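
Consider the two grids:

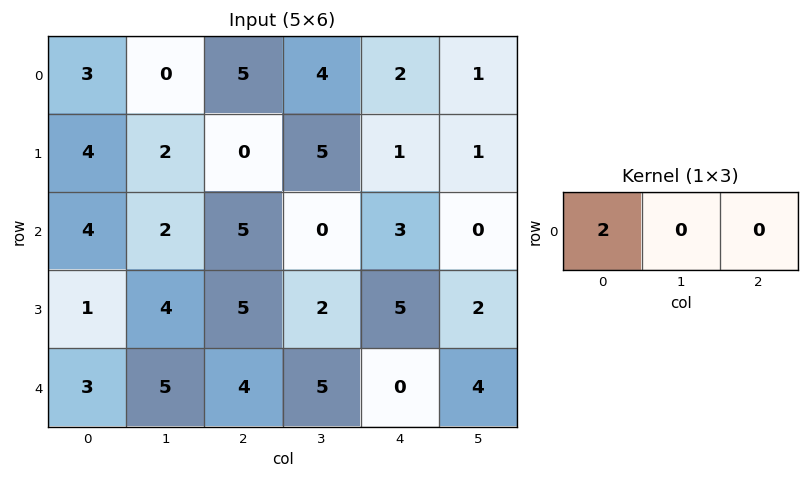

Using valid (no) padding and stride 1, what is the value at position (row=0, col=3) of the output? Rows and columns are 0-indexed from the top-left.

8

The receptive field on the input at this output position is [4 2 1]. Elementwise product with the kernel and sum: 4·2.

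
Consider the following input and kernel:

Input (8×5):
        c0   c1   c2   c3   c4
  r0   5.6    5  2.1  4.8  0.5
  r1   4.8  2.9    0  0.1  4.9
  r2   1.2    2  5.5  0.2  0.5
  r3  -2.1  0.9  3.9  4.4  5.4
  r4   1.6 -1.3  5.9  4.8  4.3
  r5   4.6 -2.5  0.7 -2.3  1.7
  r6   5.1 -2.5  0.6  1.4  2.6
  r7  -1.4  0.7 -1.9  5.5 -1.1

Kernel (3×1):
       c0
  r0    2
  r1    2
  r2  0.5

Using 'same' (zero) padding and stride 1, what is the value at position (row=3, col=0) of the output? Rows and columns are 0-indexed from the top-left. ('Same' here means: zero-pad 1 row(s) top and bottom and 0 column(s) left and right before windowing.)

-1

The receptive field on the zero-padded input at this output position is [1.2 / -2.1 / 1.6]. Elementwise product with the kernel and sum: 1.2·2 + -2.1·2 + 1.6·0.5.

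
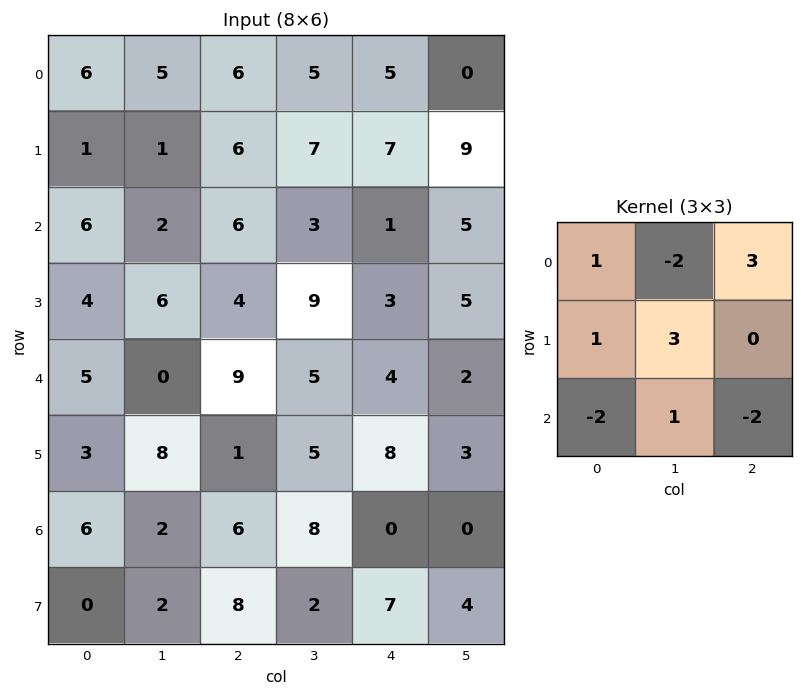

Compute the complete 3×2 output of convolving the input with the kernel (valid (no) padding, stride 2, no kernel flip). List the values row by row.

Output[0,0]: The receptive field on the input at this output position is [6 5 6 / 1 1 6 / 6 2 6]. Elementwise product with the kernel and sum: 6·1 + 5·-2 + 6·3 + 1·1 + 1·3 + 6·-2 + 2·1 + 6·-2.
Output[0,1]: The receptive field on the input at this output position is [6 5 5 / 6 7 7 / 6 3 1]. Elementwise product with the kernel and sum: 6·1 + 5·-2 + 5·3 + 6·1 + 7·3 + 6·-2 + 3·1 + 1·-2.

-4 27
14 13
37 23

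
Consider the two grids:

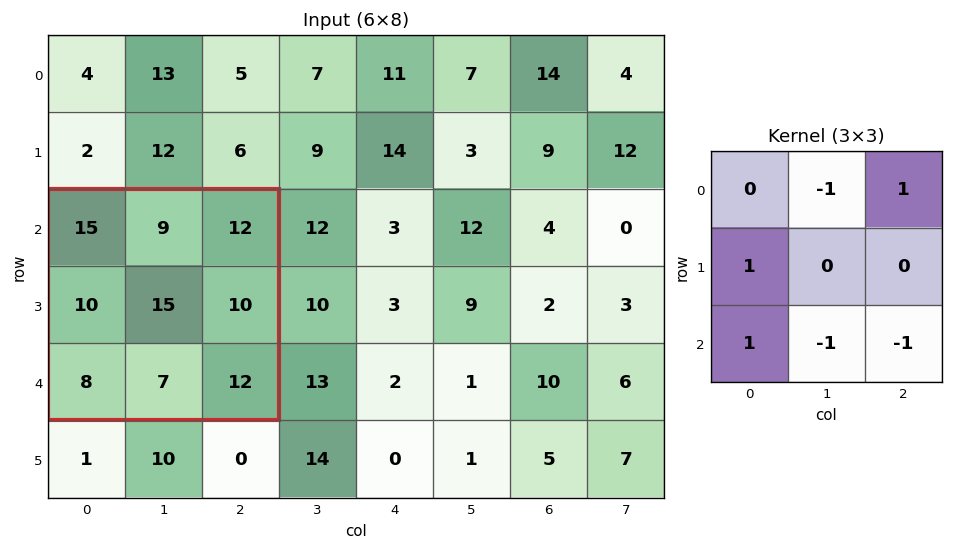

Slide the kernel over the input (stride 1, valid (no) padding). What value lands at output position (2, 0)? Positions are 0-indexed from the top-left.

2

The receptive field on the input at this output position is [15 9 12 / 10 15 10 / 8 7 12]. Elementwise product with the kernel and sum: 9·-1 + 12·1 + 10·1 + 8·1 + 7·-1 + 12·-1.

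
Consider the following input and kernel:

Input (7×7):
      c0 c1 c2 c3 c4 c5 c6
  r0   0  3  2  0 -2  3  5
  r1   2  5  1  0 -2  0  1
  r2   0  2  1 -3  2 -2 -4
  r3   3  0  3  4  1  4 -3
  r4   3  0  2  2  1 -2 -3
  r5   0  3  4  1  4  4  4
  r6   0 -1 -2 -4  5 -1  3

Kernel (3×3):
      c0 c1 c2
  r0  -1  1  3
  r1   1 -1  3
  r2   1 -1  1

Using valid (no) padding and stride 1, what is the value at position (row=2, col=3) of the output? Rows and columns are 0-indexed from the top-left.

13

The receptive field on the input at this output position is [-3 2 -2 / 4 1 4 / 2 1 -2]. Elementwise product with the kernel and sum: -3·-1 + 2·1 + -2·3 + 4·1 + 1·-1 + 4·3 + 2·1 + 1·-1 + -2·1.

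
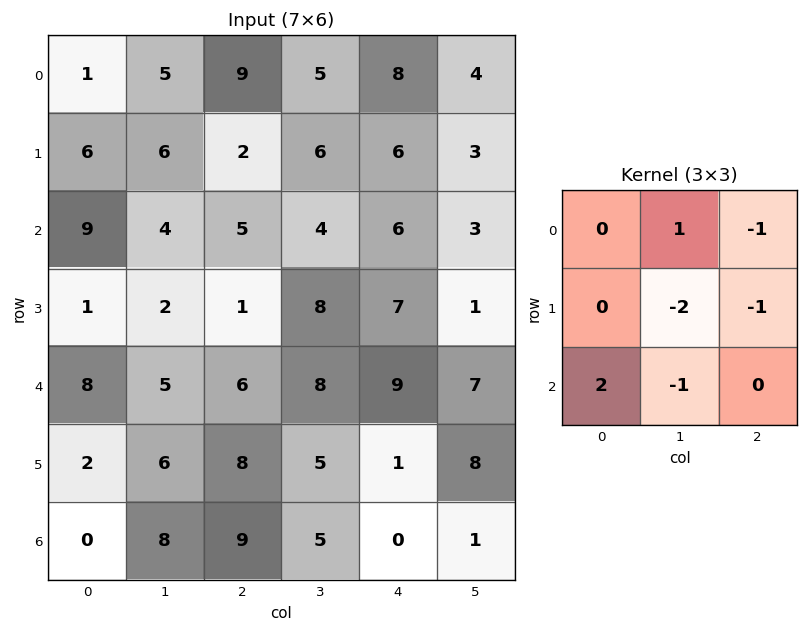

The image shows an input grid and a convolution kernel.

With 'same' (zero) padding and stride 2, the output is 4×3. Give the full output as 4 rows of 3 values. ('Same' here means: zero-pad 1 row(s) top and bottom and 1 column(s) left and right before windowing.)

-13 -13 -14
-23 -15 -3
-24 -23 -10
-12 -20 -8

Output[0,0]: The receptive field on the zero-padded input at this output position is [0 0 0 / 0 1 5 / 0 6 6]. Elementwise product with the kernel and sum: 0·1 + 0·-1 + 1·-2 + 5·-1 + 0·2 + 6·-1.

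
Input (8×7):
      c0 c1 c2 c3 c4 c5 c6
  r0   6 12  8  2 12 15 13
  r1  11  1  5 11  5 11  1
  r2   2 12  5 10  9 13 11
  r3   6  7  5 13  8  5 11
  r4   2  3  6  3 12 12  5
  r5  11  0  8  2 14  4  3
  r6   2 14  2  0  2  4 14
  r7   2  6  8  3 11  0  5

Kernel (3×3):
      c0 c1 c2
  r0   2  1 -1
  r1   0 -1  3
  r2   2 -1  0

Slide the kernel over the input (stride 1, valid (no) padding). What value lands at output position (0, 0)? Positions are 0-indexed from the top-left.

22

The receptive field on the input at this output position is [6 12 8 / 11 1 5 / 2 12 5]. Elementwise product with the kernel and sum: 6·2 + 12·1 + 8·-1 + 1·-1 + 5·3 + 2·2 + 12·-1.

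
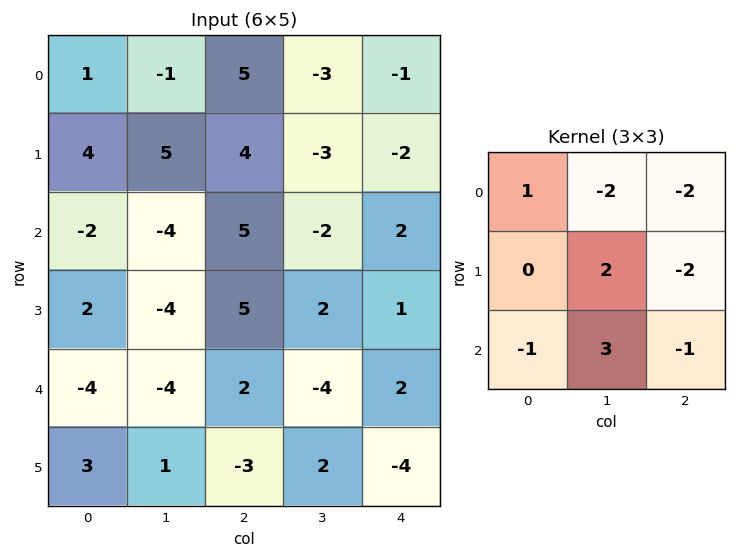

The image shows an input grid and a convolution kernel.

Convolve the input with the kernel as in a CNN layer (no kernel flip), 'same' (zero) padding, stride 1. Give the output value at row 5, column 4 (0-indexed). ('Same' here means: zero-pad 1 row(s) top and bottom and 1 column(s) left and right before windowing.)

-16

The receptive field on the zero-padded input at this output position is [-4 2 0 / 2 -4 0 / 0 0 0]. Elementwise product with the kernel and sum: -4·1 + 2·-2 + 0·-2 + -4·2 + 0·-2 + 0·-1 + 0·3 + 0·-1.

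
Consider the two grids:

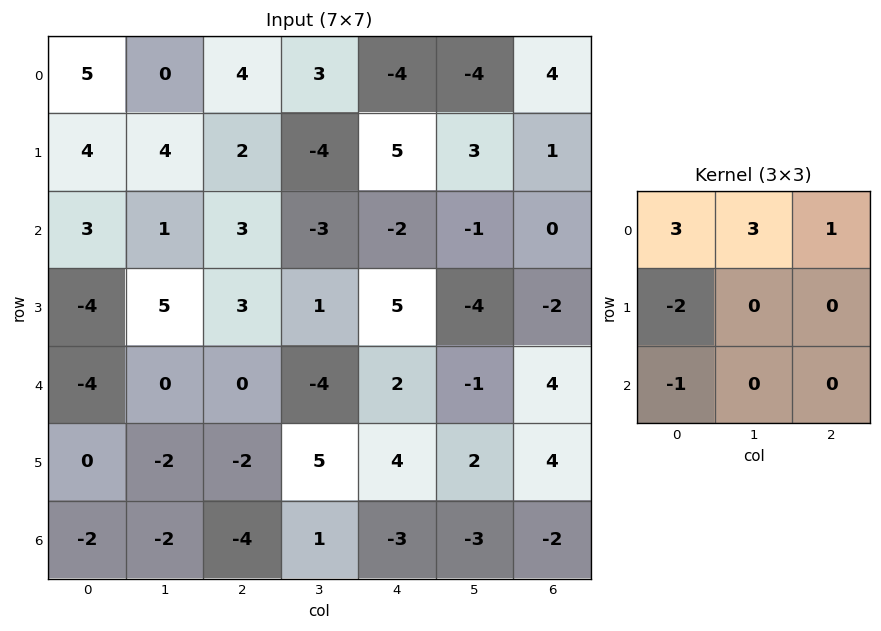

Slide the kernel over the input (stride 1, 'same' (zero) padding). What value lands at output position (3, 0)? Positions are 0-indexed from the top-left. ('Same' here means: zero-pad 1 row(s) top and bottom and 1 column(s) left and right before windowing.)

10

The receptive field on the zero-padded input at this output position is [0 3 1 / 0 -4 5 / 0 -4 0]. Elementwise product with the kernel and sum: 0·3 + 3·3 + 1·1 + 0·-2 + 0·-1.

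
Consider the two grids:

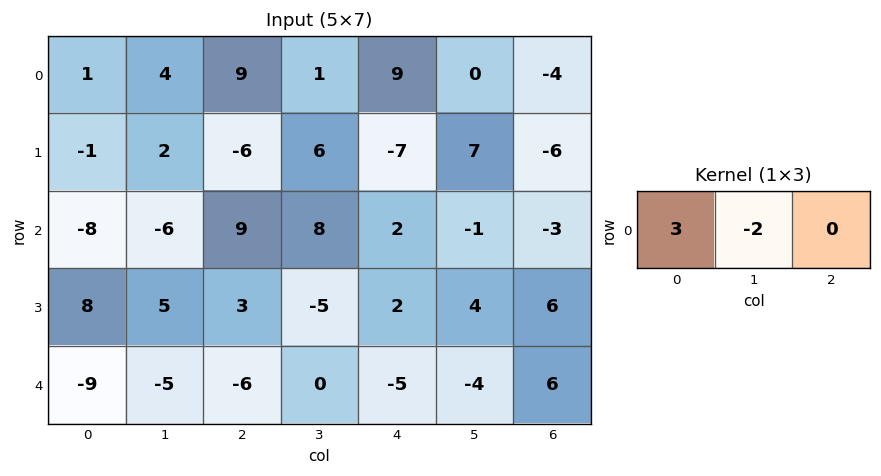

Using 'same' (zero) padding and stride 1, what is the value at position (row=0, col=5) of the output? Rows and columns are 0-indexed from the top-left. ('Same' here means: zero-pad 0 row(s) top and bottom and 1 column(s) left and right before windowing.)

27

The receptive field on the zero-padded input at this output position is [9 0 -4]. Elementwise product with the kernel and sum: 9·3 + 0·-2.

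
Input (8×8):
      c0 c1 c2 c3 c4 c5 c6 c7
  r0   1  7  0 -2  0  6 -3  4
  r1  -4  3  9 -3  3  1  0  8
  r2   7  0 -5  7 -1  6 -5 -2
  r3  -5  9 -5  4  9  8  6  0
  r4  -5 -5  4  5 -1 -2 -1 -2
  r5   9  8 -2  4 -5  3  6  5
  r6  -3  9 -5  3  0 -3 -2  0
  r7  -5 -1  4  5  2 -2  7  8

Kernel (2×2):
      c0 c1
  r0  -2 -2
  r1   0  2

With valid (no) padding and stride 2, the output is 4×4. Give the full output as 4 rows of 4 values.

Output[0,0]: The receptive field on the input at this output position is [1 7 / -4 3]. Elementwise product with the kernel and sum: 1·-2 + 7·-2 + 3·2.

-10 -2 -10 14
4 4 6 14
36 -10 12 16
-14 14 2 20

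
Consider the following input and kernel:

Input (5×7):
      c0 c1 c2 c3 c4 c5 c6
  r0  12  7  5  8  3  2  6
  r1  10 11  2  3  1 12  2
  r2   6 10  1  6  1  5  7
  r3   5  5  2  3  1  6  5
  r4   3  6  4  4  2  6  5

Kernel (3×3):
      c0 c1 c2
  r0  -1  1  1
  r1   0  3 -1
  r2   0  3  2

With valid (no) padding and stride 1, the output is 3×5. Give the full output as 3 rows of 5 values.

63 24 34 1 68
51 3 30 23 49
44 20 30 15 52

Output[0,0]: The receptive field on the input at this output position is [12 7 5 / 10 11 2 / 6 10 1]. Elementwise product with the kernel and sum: 12·-1 + 7·1 + 5·1 + 11·3 + 2·-1 + 10·3 + 1·2.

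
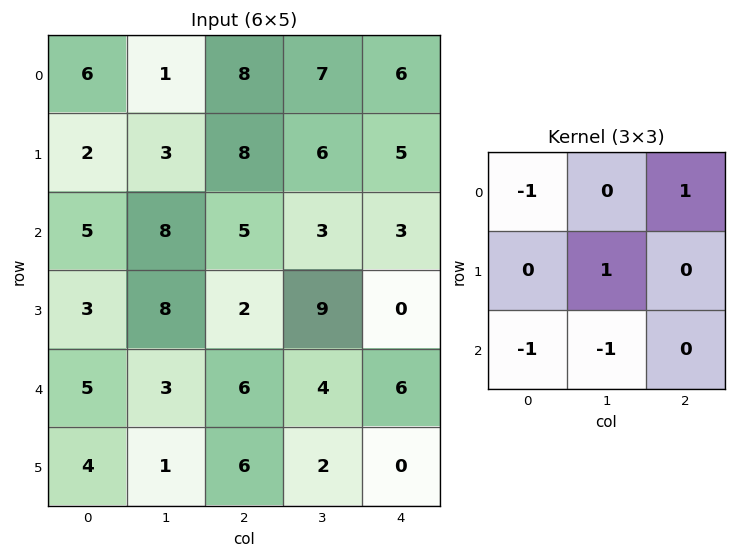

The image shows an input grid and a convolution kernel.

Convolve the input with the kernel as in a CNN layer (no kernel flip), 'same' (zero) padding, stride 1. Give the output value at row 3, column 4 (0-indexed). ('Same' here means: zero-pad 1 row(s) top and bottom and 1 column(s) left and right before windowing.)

The receptive field on the zero-padded input at this output position is [3 3 0 / 9 0 0 / 4 6 0]. Elementwise product with the kernel and sum: 3·-1 + 0·1 + 0·1 + 4·-1 + 6·-1.

-13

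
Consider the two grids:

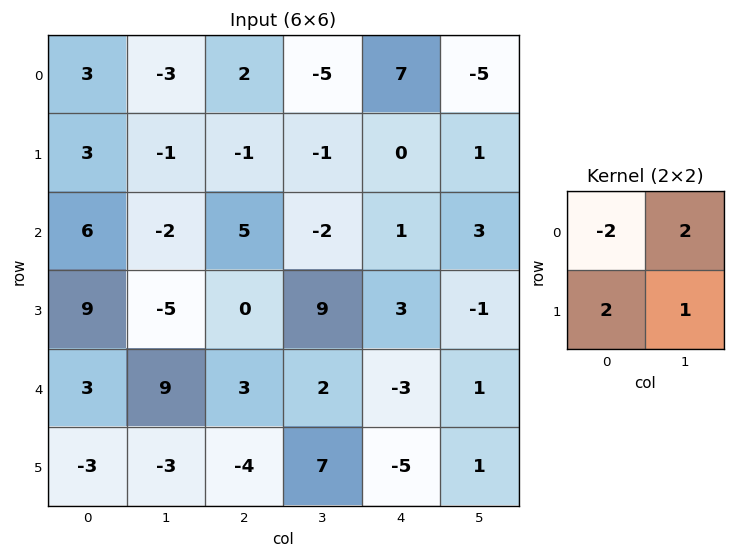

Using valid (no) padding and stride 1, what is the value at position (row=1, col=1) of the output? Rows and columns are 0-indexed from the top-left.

1

The receptive field on the input at this output position is [-1 -1 / -2 5]. Elementwise product with the kernel and sum: -1·-2 + -1·2 + -2·2 + 5·1.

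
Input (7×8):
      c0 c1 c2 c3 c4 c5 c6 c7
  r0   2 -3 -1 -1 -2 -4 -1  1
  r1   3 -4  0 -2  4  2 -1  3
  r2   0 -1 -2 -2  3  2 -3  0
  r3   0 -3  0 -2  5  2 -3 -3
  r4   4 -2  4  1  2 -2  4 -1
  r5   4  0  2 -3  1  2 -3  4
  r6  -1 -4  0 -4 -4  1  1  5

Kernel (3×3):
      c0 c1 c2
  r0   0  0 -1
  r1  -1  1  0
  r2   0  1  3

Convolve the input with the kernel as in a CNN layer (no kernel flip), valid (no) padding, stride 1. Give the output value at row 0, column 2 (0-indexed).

The receptive field on the input at this output position is [-1 -1 -2 / 0 -2 4 / -2 -2 3]. Elementwise product with the kernel and sum: -2·-1 + 0·-1 + -2·1 + -2·1 + 3·3.

7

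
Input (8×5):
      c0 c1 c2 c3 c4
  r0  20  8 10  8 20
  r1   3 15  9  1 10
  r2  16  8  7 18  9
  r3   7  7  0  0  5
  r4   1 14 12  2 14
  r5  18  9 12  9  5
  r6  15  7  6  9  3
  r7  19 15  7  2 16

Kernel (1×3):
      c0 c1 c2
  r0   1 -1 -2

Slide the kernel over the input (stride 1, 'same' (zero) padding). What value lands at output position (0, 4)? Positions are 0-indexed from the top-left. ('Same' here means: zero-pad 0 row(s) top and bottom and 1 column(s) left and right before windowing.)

-12

The receptive field on the zero-padded input at this output position is [8 20 0]. Elementwise product with the kernel and sum: 8·1 + 20·-1 + 0·-2.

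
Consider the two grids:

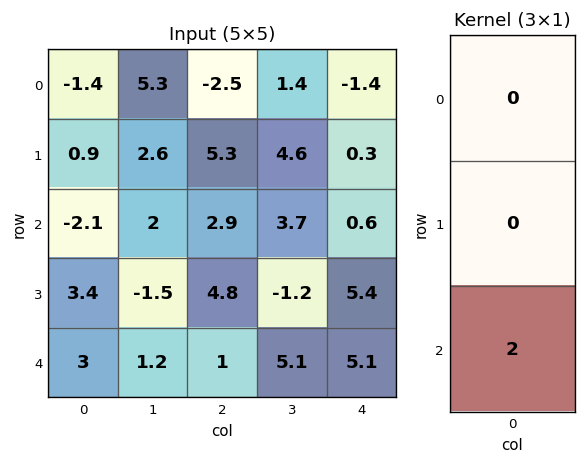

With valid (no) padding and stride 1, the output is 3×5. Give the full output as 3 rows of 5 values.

-4.2 4 5.8 7.4 1.2
6.8 -3 9.6 -2.4 10.8
6 2.4 2 10.2 10.2

Output[0,0]: The receptive field on the input at this output position is [-1.4 / 0.9 / -2.1]. Elementwise product with the kernel and sum: -2.1·2.
Output[0,1]: The receptive field on the input at this output position is [5.3 / 2.6 / 2]. Elementwise product with the kernel and sum: 2·2.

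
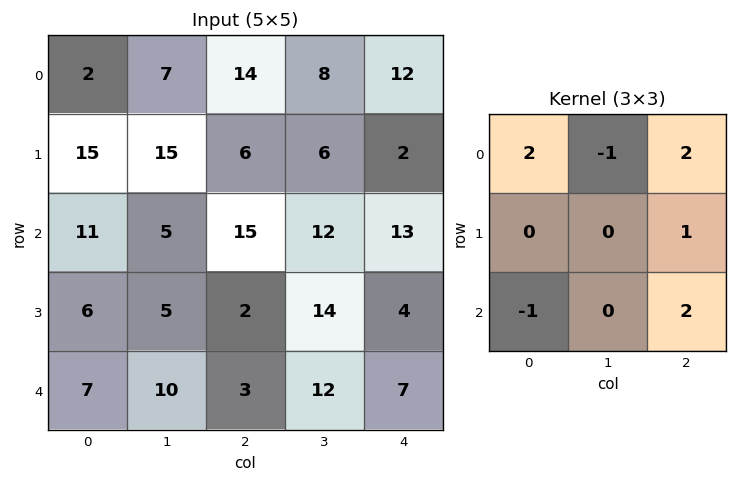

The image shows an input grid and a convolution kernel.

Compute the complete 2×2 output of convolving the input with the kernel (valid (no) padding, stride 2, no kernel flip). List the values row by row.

Output[0,0]: The receptive field on the input at this output position is [2 7 14 / 15 15 6 / 11 5 15]. Elementwise product with the kernel and sum: 2·2 + 7·-1 + 14·2 + 6·1 + 11·-1 + 15·2.
Output[0,1]: The receptive field on the input at this output position is [14 8 12 / 6 6 2 / 15 12 13]. Elementwise product with the kernel and sum: 14·2 + 8·-1 + 12·2 + 2·1 + 15·-1 + 13·2.

50 57
48 59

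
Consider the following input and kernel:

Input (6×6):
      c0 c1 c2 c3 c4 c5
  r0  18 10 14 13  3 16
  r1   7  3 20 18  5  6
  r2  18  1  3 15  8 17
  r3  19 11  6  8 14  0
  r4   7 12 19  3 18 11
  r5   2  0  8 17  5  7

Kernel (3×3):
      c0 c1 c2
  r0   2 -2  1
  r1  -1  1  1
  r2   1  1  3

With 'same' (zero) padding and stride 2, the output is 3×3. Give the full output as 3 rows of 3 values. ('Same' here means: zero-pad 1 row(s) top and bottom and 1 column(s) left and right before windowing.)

Output[0,0]: The receptive field on the zero-padded input at this output position is [0 0 0 / 0 18 10 / 0 7 3]. Elementwise product with the kernel and sum: 0·2 + 0·-2 + 0·1 + 0·-1 + 18·1 + 10·1 + 0·1 + 7·1 + 3·3.

44 94 47
60 42 64
-6 87 57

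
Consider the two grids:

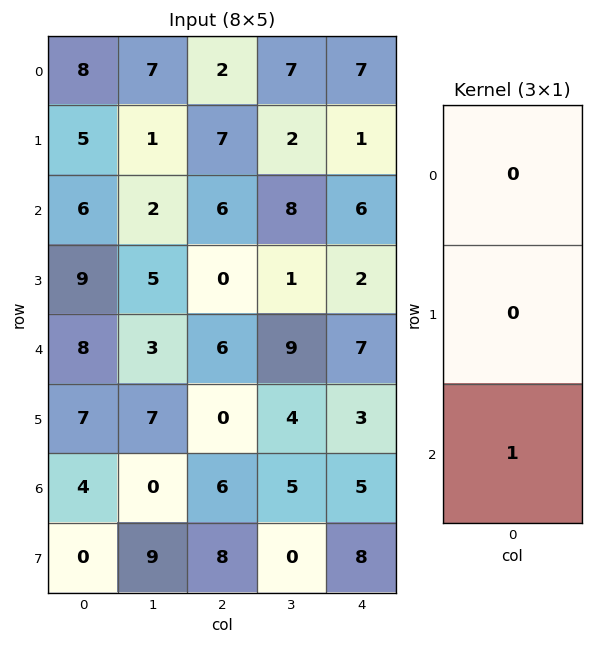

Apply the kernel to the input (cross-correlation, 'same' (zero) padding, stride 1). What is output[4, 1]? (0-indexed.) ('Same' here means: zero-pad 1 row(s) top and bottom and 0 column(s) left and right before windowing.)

7

The receptive field on the zero-padded input at this output position is [5 / 3 / 7]. Elementwise product with the kernel and sum: 7·1.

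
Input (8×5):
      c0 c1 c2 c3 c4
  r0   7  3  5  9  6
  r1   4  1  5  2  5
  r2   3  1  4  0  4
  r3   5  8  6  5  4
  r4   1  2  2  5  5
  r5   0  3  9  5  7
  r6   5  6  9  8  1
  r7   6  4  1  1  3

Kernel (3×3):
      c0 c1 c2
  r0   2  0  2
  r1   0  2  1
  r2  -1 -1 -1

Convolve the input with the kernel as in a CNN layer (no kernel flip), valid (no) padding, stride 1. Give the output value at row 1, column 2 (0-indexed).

The receptive field on the input at this output position is [5 2 5 / 4 0 4 / 6 5 4]. Elementwise product with the kernel and sum: 5·2 + 5·2 + 0·2 + 4·1 + 6·-1 + 5·-1 + 4·-1.

9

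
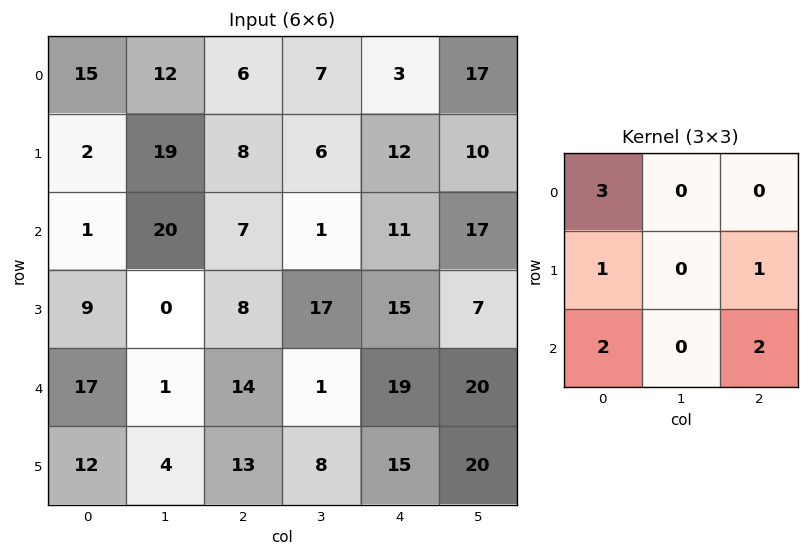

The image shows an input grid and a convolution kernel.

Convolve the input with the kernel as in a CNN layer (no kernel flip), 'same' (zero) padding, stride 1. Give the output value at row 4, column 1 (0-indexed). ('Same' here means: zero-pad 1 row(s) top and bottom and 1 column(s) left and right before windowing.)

108

The receptive field on the zero-padded input at this output position is [9 0 8 / 17 1 14 / 12 4 13]. Elementwise product with the kernel and sum: 9·3 + 17·1 + 14·1 + 12·2 + 13·2.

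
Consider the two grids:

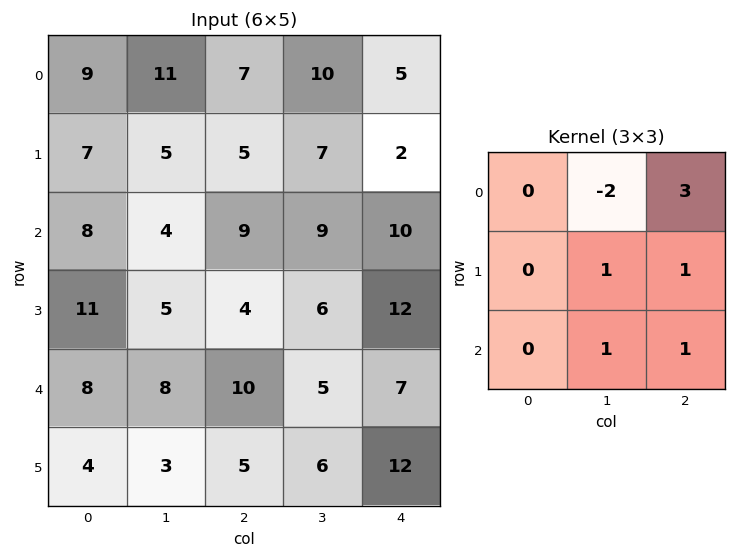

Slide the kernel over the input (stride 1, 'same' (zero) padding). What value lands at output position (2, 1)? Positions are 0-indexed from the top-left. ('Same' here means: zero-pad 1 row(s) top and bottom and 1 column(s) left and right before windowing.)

27

The receptive field on the zero-padded input at this output position is [7 5 5 / 8 4 9 / 11 5 4]. Elementwise product with the kernel and sum: 5·-2 + 5·3 + 4·1 + 9·1 + 5·1 + 4·1.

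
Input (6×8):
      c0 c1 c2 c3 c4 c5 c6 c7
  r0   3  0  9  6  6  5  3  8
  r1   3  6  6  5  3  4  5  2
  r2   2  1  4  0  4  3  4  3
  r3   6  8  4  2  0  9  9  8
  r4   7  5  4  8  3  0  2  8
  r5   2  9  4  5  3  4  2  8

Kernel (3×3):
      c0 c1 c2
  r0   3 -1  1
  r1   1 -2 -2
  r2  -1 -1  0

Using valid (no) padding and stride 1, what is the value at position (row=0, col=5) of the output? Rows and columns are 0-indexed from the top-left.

The receptive field on the input at this output position is [5 3 8 / 4 5 2 / 3 4 3]. Elementwise product with the kernel and sum: 5·3 + 3·-1 + 8·1 + 4·1 + 5·-2 + 2·-2 + 3·-1 + 4·-1.

3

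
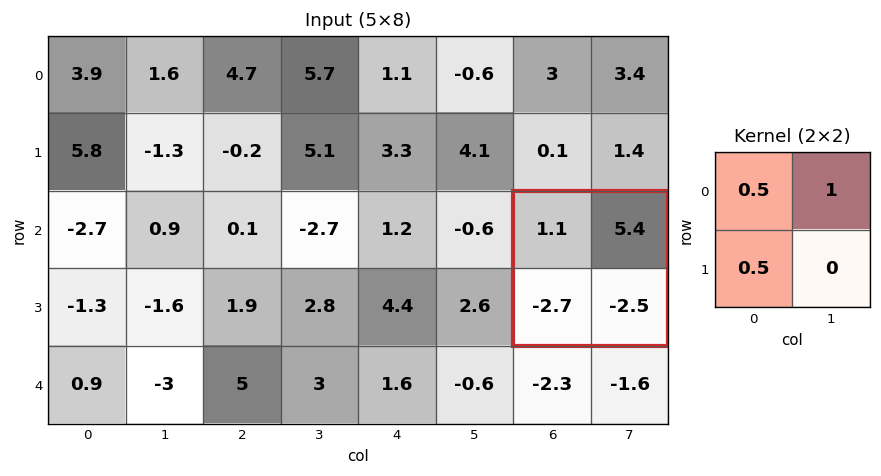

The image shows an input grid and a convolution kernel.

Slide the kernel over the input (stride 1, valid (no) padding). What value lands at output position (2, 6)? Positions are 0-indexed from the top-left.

4.6

The receptive field on the input at this output position is [1.1 5.4 / -2.7 -2.5]. Elementwise product with the kernel and sum: 1.1·0.5 + 5.4·1 + -2.7·0.5.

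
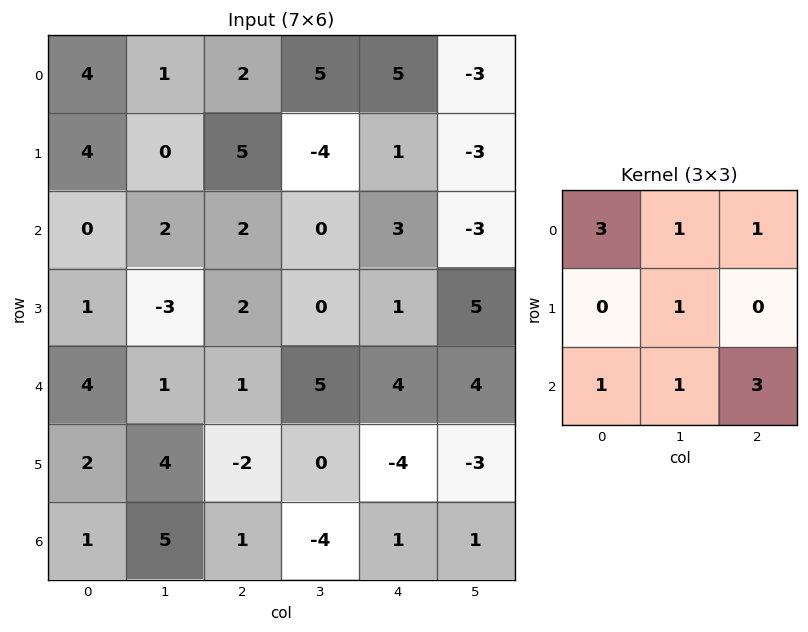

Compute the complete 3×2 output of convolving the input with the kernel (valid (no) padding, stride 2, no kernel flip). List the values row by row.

23 23
9 27
27 12

Output[0,0]: The receptive field on the input at this output position is [4 1 2 / 4 0 5 / 0 2 2]. Elementwise product with the kernel and sum: 4·3 + 1·1 + 2·1 + 0·1 + 0·1 + 2·1 + 2·3.
Output[0,1]: The receptive field on the input at this output position is [2 5 5 / 5 -4 1 / 2 0 3]. Elementwise product with the kernel and sum: 2·3 + 5·1 + 5·1 + -4·1 + 2·1 + 0·1 + 3·3.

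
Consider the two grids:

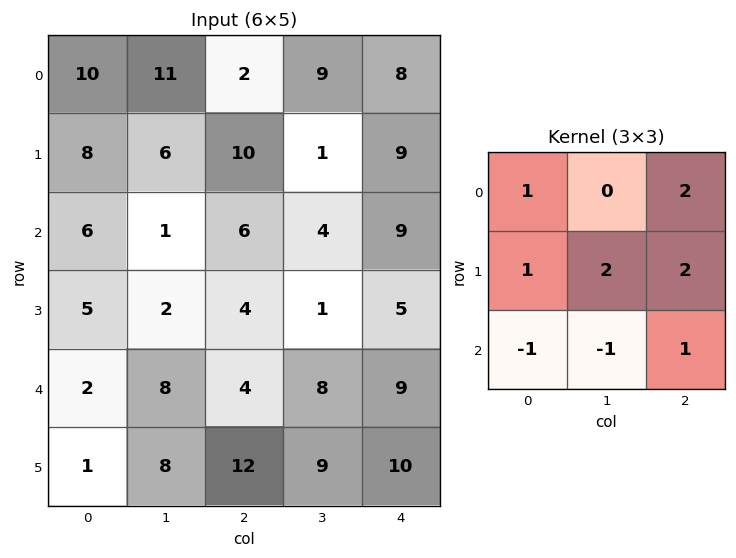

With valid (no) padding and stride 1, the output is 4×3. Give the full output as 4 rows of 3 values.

Output[0,0]: The receptive field on the input at this output position is [10 11 2 / 8 6 10 / 6 1 6]. Elementwise product with the kernel and sum: 10·1 + 2·2 + 8·1 + 6·2 + 10·2 + 6·-1 + 1·-1 + 6·1.

53 54 47
45 24 60
29 17 37
42 25 41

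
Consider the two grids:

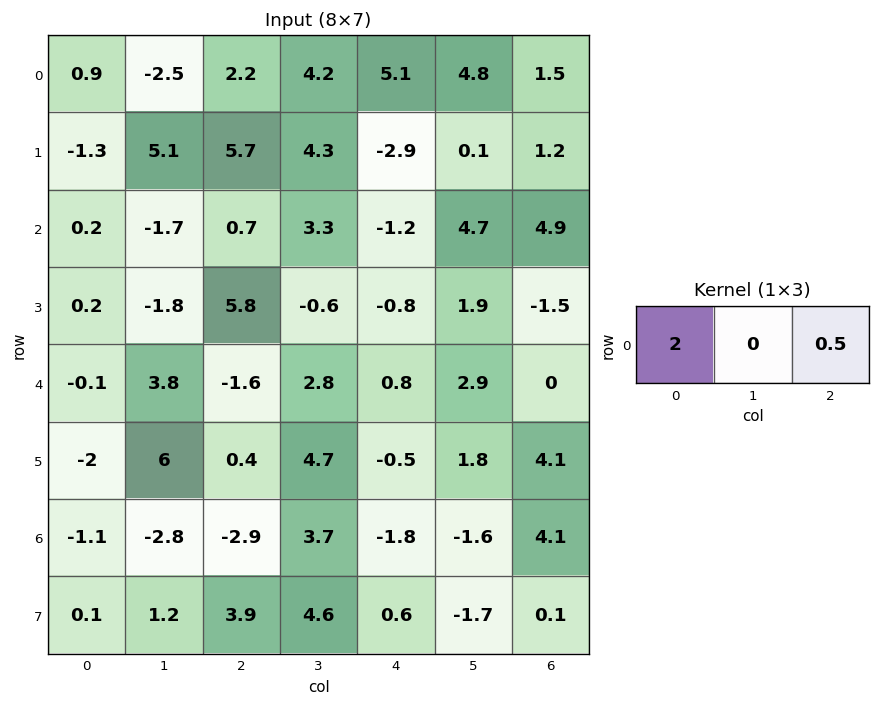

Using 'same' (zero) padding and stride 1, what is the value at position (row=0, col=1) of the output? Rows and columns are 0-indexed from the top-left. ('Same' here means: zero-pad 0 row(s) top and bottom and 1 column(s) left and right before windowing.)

The receptive field on the zero-padded input at this output position is [0.9 -2.5 2.2]. Elementwise product with the kernel and sum: 0.9·2 + 2.2·0.5.

2.9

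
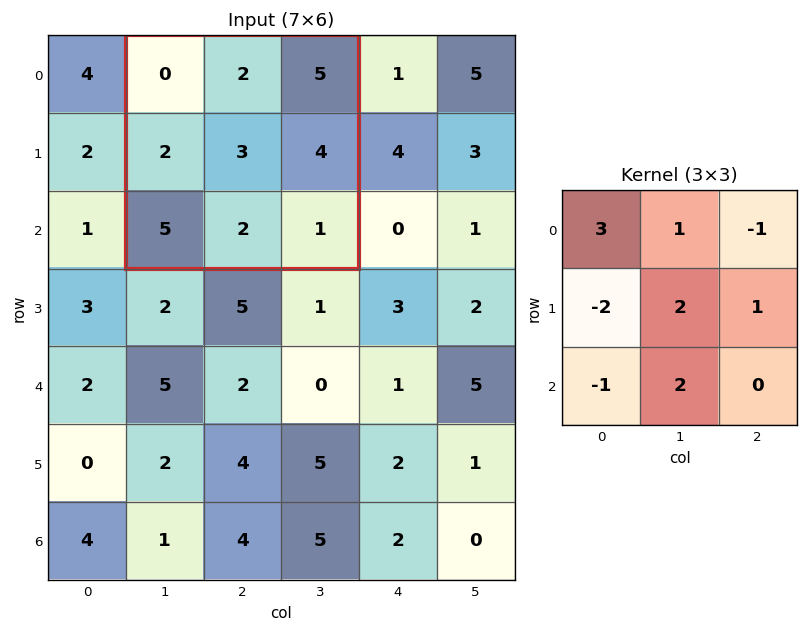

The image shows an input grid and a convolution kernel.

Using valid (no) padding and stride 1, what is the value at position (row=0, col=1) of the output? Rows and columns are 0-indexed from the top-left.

The receptive field on the input at this output position is [0 2 5 / 2 3 4 / 5 2 1]. Elementwise product with the kernel and sum: 0·3 + 2·1 + 5·-1 + 2·-2 + 3·2 + 4·1 + 5·-1 + 2·2.

2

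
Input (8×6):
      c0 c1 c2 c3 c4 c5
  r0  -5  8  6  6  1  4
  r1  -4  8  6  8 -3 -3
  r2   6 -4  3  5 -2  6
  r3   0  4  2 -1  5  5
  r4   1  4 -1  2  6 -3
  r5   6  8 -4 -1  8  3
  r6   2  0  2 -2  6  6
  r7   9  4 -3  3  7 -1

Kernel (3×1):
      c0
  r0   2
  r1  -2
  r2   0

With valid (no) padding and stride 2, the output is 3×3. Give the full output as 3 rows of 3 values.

Output[0,0]: The receptive field on the input at this output position is [-5 / -4 / 6]. Elementwise product with the kernel and sum: -5·2 + -4·-2.
Output[0,1]: The receptive field on the input at this output position is [6 / 6 / 3]. Elementwise product with the kernel and sum: 6·2 + 6·-2.

-2 0 8
12 2 -14
-10 6 -4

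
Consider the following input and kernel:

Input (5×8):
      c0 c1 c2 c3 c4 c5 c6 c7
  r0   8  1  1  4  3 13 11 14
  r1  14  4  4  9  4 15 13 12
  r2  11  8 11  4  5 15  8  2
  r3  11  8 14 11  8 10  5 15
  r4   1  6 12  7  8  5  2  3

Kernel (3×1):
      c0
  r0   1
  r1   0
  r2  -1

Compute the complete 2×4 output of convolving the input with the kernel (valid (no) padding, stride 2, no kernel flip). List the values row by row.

Output[0,0]: The receptive field on the input at this output position is [8 / 14 / 11]. Elementwise product with the kernel and sum: 8·1 + 11·-1.

-3 -10 -2 3
10 -1 -3 6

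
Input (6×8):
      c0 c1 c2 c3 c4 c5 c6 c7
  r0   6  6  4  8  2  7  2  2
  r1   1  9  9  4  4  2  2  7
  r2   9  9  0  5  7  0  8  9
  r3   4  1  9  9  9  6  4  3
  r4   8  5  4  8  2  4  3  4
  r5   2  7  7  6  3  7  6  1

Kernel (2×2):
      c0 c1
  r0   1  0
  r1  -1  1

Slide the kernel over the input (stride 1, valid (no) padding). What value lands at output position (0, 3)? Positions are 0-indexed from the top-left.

The receptive field on the input at this output position is [8 2 / 4 4]. Elementwise product with the kernel and sum: 8·1 + 4·-1 + 4·1.

8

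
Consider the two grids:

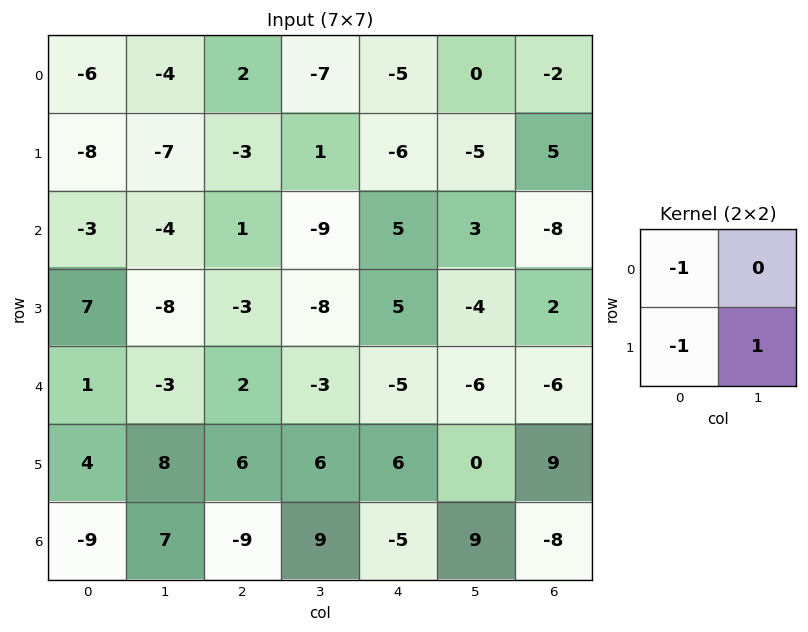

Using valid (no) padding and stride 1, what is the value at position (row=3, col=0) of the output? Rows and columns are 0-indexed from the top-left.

-11

The receptive field on the input at this output position is [7 -8 / 1 -3]. Elementwise product with the kernel and sum: 7·-1 + 1·-1 + -3·1.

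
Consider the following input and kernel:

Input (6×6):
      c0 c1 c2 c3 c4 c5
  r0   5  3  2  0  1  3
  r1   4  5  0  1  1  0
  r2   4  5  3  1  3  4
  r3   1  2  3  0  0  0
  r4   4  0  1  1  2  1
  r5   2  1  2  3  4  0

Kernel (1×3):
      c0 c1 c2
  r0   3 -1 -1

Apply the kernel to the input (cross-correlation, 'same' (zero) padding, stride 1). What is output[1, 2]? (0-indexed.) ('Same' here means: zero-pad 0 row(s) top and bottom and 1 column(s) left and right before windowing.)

14

The receptive field on the zero-padded input at this output position is [5 0 1]. Elementwise product with the kernel and sum: 5·3 + 0·-1 + 1·-1.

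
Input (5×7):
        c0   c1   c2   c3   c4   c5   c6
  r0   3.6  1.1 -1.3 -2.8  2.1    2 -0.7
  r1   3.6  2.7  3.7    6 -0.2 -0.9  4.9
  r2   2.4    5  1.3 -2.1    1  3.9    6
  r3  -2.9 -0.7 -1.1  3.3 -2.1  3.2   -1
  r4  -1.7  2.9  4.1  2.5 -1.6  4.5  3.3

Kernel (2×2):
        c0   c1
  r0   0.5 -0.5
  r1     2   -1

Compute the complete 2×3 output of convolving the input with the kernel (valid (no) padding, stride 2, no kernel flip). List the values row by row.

5.75 2.15 0.55
-6.4 -3.8 -8.85

Output[0,0]: The receptive field on the input at this output position is [3.6 1.1 / 3.6 2.7]. Elementwise product with the kernel and sum: 3.6·0.5 + 1.1·-0.5 + 3.6·2 + 2.7·-1.
Output[0,1]: The receptive field on the input at this output position is [-1.3 -2.8 / 3.7 6]. Elementwise product with the kernel and sum: -1.3·0.5 + -2.8·-0.5 + 3.7·2 + 6·-1.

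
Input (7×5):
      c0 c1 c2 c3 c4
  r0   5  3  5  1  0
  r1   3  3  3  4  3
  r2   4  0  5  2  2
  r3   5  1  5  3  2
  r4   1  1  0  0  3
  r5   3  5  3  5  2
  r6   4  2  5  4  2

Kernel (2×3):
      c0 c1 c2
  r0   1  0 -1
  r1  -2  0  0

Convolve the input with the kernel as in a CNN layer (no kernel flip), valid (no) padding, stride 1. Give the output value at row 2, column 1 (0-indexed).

The receptive field on the input at this output position is [0 5 2 / 1 5 3]. Elementwise product with the kernel and sum: 0·1 + 2·-1 + 1·-2.

-4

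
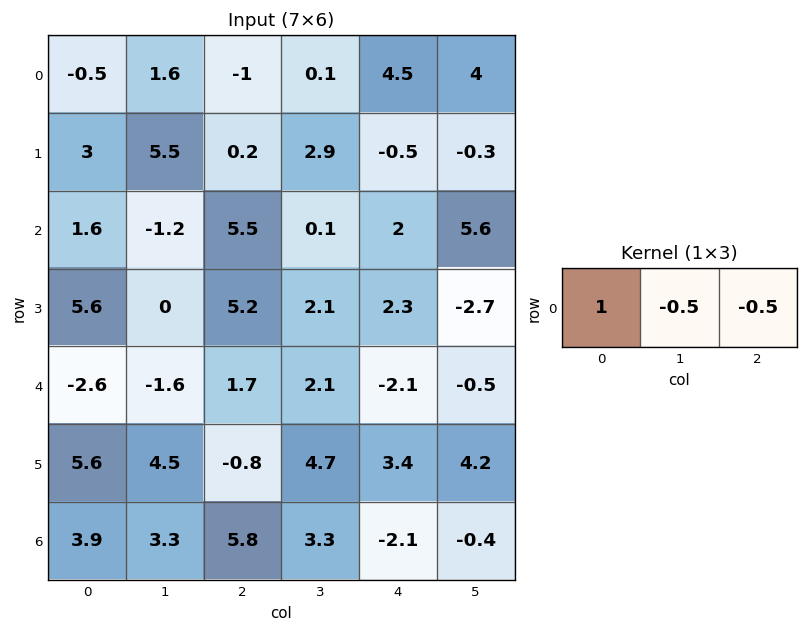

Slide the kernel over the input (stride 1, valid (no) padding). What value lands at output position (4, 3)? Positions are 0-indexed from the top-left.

3.4

The receptive field on the input at this output position is [2.1 -2.1 -0.5]. Elementwise product with the kernel and sum: 2.1·1 + -2.1·-0.5 + -0.5·-0.5.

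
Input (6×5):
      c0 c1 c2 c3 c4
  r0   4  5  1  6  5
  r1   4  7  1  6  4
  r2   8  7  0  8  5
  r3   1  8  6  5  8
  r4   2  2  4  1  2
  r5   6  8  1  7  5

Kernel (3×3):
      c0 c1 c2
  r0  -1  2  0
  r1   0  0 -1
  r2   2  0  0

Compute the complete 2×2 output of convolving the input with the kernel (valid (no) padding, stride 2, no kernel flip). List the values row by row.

21 7
4 16

Output[0,0]: The receptive field on the input at this output position is [4 5 1 / 4 7 1 / 8 7 0]. Elementwise product with the kernel and sum: 4·-1 + 5·2 + 1·-1 + 8·2.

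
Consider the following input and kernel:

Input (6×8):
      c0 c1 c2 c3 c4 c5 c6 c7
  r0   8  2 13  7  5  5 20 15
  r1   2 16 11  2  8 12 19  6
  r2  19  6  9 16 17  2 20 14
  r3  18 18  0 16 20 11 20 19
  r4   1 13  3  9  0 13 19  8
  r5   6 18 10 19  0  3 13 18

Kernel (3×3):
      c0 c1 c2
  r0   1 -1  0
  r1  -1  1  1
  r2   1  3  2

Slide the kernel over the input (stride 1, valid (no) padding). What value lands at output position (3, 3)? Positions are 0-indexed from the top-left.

25

The receptive field on the input at this output position is [16 20 11 / 9 0 13 / 19 0 3]. Elementwise product with the kernel and sum: 16·1 + 20·-1 + 9·-1 + 0·1 + 13·1 + 19·1 + 0·3 + 3·2.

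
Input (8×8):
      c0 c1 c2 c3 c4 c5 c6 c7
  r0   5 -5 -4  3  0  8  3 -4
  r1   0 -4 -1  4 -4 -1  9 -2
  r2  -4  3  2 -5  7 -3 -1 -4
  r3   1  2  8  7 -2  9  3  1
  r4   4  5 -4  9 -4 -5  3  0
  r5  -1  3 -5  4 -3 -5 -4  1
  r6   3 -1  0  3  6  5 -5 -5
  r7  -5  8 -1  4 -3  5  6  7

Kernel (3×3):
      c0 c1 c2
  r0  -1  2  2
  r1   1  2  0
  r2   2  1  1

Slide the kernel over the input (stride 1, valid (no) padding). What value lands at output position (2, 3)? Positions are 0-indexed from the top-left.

The receptive field on the input at this output position is [-5 7 -3 / 7 -2 9 / 9 -4 -5]. Elementwise product with the kernel and sum: -5·-1 + 7·2 + -3·2 + 7·1 + -2·2 + 9·2 + -4·1 + -5·1.

25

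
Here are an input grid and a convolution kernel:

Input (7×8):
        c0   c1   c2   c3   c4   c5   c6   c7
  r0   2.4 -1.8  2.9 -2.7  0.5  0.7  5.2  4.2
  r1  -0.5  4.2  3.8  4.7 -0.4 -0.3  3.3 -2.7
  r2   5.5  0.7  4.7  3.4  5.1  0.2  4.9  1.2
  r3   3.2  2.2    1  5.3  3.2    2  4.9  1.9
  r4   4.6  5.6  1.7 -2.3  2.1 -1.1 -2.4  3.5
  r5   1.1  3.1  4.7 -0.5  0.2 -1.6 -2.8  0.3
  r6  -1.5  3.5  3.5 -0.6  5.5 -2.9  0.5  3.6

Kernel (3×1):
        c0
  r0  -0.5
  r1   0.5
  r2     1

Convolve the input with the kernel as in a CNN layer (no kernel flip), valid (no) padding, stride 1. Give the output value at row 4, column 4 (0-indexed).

4.55

The receptive field on the input at this output position is [2.1 / 0.2 / 5.5]. Elementwise product with the kernel and sum: 2.1·-0.5 + 0.2·0.5 + 5.5·1.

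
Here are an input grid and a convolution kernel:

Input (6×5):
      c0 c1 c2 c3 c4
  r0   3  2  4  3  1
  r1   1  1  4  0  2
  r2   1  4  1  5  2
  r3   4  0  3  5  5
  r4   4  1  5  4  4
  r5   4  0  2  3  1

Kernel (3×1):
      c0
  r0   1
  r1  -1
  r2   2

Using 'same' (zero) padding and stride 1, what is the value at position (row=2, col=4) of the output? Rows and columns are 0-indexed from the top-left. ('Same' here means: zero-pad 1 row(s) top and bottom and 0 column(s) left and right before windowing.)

10

The receptive field on the zero-padded input at this output position is [2 / 2 / 5]. Elementwise product with the kernel and sum: 2·1 + 2·-1 + 5·2.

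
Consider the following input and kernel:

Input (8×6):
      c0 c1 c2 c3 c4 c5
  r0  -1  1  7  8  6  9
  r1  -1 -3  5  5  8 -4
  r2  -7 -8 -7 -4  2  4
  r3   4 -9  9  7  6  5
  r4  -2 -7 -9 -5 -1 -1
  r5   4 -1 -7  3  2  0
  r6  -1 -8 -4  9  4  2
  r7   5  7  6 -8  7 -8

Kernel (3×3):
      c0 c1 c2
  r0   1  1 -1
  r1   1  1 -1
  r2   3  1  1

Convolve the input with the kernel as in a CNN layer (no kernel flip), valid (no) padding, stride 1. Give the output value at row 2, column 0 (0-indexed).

The receptive field on the input at this output position is [-7 -8 -7 / 4 -9 9 / -2 -7 -9]. Elementwise product with the kernel and sum: -7·1 + -8·1 + -7·-1 + 4·1 + -9·1 + 9·-1 + -2·3 + -7·1 + -9·1.

-44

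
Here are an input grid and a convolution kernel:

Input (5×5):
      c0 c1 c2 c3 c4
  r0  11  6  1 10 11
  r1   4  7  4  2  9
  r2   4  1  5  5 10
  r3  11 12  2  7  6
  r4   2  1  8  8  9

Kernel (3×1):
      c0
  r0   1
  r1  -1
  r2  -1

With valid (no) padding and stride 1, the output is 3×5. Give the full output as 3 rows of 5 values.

3 -2 -8 3 -8
-11 -6 -3 -10 -7
-9 -12 -5 -10 -5

Output[0,0]: The receptive field on the input at this output position is [11 / 4 / 4]. Elementwise product with the kernel and sum: 11·1 + 4·-1 + 4·-1.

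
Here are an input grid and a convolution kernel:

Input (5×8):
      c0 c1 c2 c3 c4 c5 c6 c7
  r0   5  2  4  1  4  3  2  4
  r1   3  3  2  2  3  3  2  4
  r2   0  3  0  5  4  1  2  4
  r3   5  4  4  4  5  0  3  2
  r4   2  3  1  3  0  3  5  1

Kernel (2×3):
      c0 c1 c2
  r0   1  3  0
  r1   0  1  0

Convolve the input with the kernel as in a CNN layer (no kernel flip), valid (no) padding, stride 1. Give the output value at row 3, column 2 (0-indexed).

The receptive field on the input at this output position is [4 4 5 / 1 3 0]. Elementwise product with the kernel and sum: 4·1 + 4·3 + 3·1.

19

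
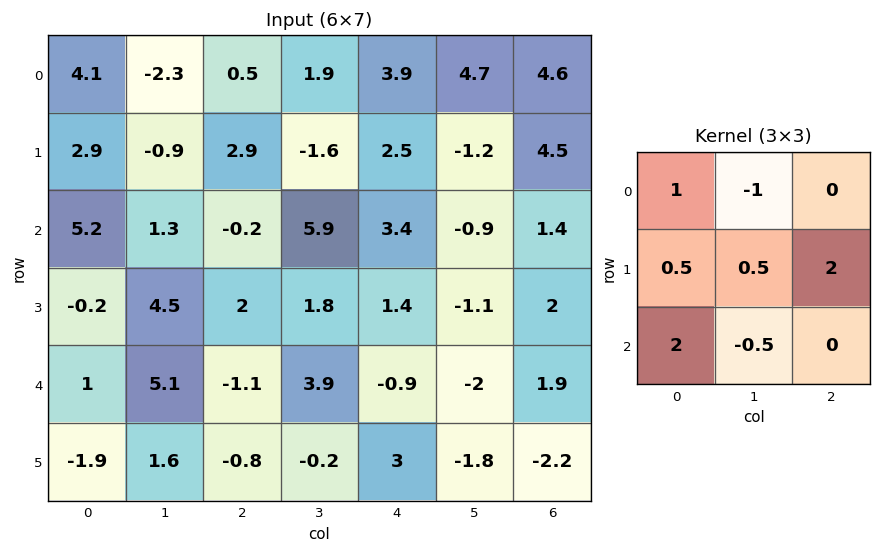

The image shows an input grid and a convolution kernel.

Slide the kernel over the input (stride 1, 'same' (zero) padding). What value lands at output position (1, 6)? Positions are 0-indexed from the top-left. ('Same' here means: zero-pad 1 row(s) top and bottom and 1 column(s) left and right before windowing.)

The receptive field on the zero-padded input at this output position is [4.7 4.6 0 / -1.2 4.5 0 / -0.9 1.4 0]. Elementwise product with the kernel and sum: 4.7·1 + 4.6·-1 + -1.2·0.5 + 4.5·0.5 + 0·2 + -0.9·2 + 1.4·-0.5.

-0.75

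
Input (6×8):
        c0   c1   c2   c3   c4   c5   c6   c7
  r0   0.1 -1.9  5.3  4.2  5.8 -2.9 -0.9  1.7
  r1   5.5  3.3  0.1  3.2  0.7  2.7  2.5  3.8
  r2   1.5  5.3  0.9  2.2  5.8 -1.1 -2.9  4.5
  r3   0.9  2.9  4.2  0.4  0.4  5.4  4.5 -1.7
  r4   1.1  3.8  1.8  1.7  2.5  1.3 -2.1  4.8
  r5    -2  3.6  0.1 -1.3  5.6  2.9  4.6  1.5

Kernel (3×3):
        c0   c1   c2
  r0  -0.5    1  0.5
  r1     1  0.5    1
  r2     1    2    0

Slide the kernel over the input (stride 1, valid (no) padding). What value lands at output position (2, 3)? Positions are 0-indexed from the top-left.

The receptive field on the input at this output position is [2.2 5.8 -1.1 / 0.4 0.4 5.4 / 1.7 2.5 1.3]. Elementwise product with the kernel and sum: 2.2·-0.5 + 5.8·1 + -1.1·0.5 + 0.4·1 + 0.4·0.5 + 5.4·1 + 1.7·1 + 2.5·2.

16.85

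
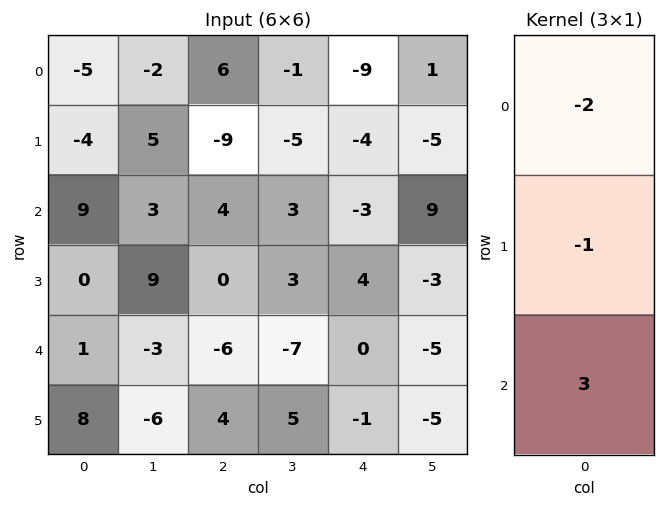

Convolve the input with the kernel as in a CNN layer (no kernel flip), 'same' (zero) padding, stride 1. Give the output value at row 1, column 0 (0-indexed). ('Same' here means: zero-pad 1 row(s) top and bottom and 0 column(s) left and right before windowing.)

The receptive field on the zero-padded input at this output position is [-5 / -4 / 9]. Elementwise product with the kernel and sum: -5·-2 + -4·-1 + 9·3.

41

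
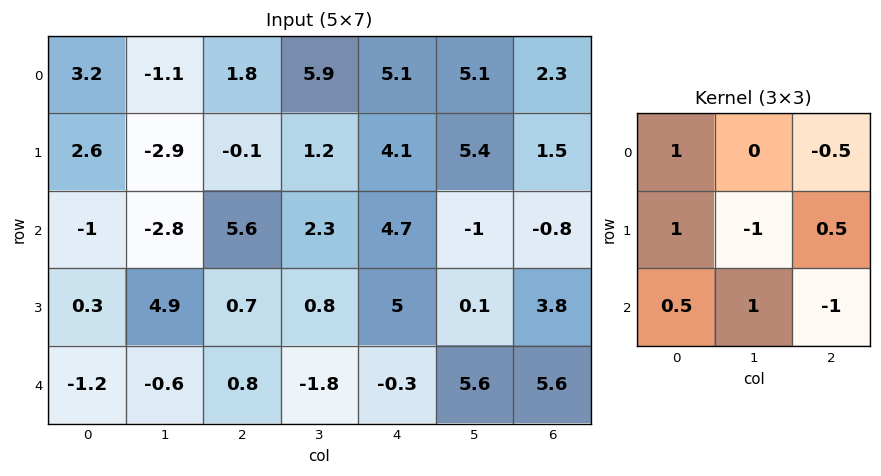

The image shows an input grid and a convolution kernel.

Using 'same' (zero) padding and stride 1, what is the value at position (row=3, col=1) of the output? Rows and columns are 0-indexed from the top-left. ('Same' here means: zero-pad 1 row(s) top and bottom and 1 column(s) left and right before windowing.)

The receptive field on the zero-padded input at this output position is [-1 -2.8 5.6 / 0.3 4.9 0.7 / -1.2 -0.6 0.8]. Elementwise product with the kernel and sum: -1·1 + 5.6·-0.5 + 0.3·1 + 4.9·-1 + 0.7·0.5 + -1.2·0.5 + -0.6·1 + 0.8·-1.

-10.05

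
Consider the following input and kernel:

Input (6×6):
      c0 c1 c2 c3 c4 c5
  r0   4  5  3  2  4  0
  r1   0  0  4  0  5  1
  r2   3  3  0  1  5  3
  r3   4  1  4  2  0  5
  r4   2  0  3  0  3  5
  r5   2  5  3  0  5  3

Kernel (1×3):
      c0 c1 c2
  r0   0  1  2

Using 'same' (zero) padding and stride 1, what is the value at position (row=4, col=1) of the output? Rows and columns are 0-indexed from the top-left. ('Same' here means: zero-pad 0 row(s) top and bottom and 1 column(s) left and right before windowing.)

6

The receptive field on the zero-padded input at this output position is [2 0 3]. Elementwise product with the kernel and sum: 0·1 + 3·2.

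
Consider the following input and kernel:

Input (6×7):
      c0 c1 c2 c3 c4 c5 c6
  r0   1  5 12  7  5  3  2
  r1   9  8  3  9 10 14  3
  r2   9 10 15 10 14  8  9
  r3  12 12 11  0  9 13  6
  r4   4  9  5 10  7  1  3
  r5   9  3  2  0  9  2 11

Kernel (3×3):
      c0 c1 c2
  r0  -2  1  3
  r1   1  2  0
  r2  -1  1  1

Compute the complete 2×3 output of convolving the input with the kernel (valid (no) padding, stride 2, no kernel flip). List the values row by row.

80 28 40
83 45 39

Output[0,0]: The receptive field on the input at this output position is [1 5 12 / 9 8 3 / 9 10 15]. Elementwise product with the kernel and sum: 1·-2 + 5·1 + 12·3 + 9·1 + 8·2 + 9·-1 + 10·1 + 15·1.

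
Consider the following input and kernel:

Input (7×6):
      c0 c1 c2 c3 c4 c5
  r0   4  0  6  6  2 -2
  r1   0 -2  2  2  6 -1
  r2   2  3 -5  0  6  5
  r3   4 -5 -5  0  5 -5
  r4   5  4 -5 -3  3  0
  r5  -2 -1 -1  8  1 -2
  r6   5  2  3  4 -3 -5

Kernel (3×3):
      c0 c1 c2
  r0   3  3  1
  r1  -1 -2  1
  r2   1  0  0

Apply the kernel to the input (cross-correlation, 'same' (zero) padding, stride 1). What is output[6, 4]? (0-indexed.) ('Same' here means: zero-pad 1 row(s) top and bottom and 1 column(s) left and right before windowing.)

The receptive field on the zero-padded input at this output position is [8 1 -2 / 4 -3 -5 / 0 0 0]. Elementwise product with the kernel and sum: 8·3 + 1·3 + -2·1 + 4·-1 + -3·-2 + -5·1 + 0·1.

22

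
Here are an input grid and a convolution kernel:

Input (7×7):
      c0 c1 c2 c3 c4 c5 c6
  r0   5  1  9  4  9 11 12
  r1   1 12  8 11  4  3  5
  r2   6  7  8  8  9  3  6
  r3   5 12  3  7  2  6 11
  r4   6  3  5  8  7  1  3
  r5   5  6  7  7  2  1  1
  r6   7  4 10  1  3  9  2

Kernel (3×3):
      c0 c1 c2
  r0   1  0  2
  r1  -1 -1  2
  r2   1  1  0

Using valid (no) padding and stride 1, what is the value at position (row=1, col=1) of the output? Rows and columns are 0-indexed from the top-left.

The receptive field on the input at this output position is [12 8 11 / 7 8 8 / 12 3 7]. Elementwise product with the kernel and sum: 12·1 + 11·2 + 7·-1 + 8·-1 + 8·2 + 12·1 + 3·1.

50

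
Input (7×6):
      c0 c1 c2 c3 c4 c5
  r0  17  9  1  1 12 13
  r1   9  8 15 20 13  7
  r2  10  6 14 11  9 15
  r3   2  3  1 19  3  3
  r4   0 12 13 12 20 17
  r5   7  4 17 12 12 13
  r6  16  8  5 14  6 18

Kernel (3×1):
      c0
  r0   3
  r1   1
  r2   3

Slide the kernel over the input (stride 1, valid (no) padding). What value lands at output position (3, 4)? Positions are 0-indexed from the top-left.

65

The receptive field on the input at this output position is [3 / 20 / 12]. Elementwise product with the kernel and sum: 3·3 + 20·1 + 12·3.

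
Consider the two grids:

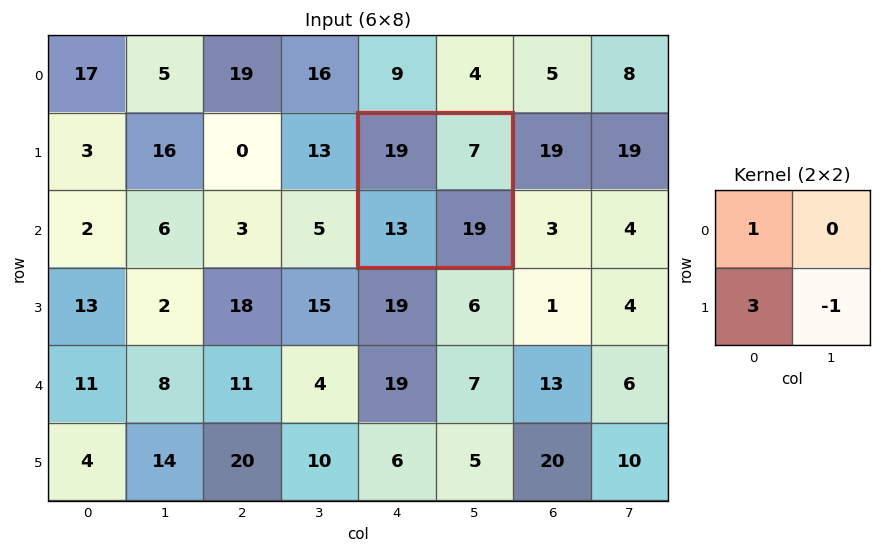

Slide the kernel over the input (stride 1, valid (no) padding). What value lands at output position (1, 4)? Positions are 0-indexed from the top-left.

39

The receptive field on the input at this output position is [19 7 / 13 19]. Elementwise product with the kernel and sum: 19·1 + 13·3 + 19·-1.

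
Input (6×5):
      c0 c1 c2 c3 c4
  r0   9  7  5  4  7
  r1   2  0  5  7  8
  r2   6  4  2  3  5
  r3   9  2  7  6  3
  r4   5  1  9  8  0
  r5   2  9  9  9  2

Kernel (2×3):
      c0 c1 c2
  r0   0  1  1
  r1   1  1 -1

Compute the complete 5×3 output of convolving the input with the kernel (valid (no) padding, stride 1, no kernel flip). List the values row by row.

9 7 15
13 15 15
10 8 18
6 15 26
12 26 24

Output[0,0]: The receptive field on the input at this output position is [9 7 5 / 2 0 5]. Elementwise product with the kernel and sum: 7·1 + 5·1 + 2·1 + 0·1 + 5·-1.
Output[0,1]: The receptive field on the input at this output position is [7 5 4 / 0 5 7]. Elementwise product with the kernel and sum: 5·1 + 4·1 + 0·1 + 5·1 + 7·-1.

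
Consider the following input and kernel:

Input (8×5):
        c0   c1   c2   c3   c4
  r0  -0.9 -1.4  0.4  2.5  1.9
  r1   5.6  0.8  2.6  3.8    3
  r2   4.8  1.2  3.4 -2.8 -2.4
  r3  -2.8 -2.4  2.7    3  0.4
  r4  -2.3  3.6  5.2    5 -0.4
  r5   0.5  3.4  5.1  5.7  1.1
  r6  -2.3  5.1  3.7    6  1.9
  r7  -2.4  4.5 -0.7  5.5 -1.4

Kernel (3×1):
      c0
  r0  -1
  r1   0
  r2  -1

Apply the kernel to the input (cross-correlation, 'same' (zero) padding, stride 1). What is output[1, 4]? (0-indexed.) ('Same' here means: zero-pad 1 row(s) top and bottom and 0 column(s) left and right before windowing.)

The receptive field on the zero-padded input at this output position is [1.9 / 3 / -2.4]. Elementwise product with the kernel and sum: 1.9·-1 + -2.4·-1.

0.5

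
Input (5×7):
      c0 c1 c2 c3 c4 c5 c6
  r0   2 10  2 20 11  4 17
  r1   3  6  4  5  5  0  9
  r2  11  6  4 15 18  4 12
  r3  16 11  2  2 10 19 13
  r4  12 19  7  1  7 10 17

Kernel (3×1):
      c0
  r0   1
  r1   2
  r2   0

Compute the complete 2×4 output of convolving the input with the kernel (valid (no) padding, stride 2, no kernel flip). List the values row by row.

8 10 21 35
43 8 38 38

Output[0,0]: The receptive field on the input at this output position is [2 / 3 / 11]. Elementwise product with the kernel and sum: 2·1 + 3·2.
Output[0,1]: The receptive field on the input at this output position is [2 / 4 / 4]. Elementwise product with the kernel and sum: 2·1 + 4·2.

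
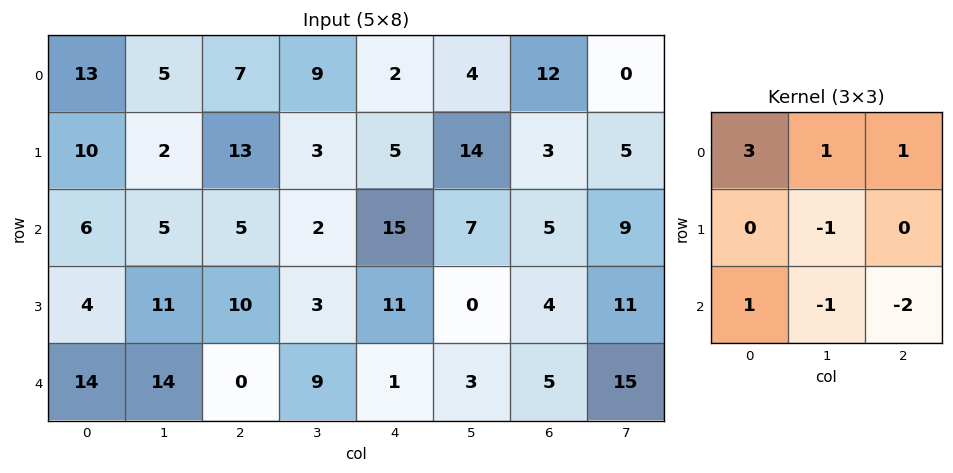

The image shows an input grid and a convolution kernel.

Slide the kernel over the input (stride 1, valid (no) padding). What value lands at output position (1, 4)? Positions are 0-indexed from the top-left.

The receptive field on the input at this output position is [5 14 3 / 15 7 5 / 11 0 4]. Elementwise product with the kernel and sum: 5·3 + 14·1 + 3·1 + 7·-1 + 11·1 + 0·-1 + 4·-2.

28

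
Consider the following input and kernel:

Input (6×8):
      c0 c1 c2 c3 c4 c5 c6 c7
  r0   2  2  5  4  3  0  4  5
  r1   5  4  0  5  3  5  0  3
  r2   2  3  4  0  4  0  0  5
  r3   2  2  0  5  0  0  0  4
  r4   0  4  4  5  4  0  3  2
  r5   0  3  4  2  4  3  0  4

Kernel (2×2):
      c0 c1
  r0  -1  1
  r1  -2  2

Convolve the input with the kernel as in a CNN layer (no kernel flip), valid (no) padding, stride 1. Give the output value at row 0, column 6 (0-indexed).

7

The receptive field on the input at this output position is [4 5 / 0 3]. Elementwise product with the kernel and sum: 4·-1 + 5·1 + 0·-2 + 3·2.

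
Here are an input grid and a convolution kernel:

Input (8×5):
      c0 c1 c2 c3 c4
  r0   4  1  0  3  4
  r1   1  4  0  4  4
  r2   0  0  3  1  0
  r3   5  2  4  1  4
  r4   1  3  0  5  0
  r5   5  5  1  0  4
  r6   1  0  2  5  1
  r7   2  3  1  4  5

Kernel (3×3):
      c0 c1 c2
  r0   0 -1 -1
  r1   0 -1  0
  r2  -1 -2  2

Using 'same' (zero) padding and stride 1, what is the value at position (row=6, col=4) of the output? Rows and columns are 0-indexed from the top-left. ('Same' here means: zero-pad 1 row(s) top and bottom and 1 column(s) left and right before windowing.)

The receptive field on the zero-padded input at this output position is [0 4 0 / 5 1 0 / 4 5 0]. Elementwise product with the kernel and sum: 4·-1 + 0·-1 + 1·-1 + 4·-1 + 5·-2 + 0·2.

-19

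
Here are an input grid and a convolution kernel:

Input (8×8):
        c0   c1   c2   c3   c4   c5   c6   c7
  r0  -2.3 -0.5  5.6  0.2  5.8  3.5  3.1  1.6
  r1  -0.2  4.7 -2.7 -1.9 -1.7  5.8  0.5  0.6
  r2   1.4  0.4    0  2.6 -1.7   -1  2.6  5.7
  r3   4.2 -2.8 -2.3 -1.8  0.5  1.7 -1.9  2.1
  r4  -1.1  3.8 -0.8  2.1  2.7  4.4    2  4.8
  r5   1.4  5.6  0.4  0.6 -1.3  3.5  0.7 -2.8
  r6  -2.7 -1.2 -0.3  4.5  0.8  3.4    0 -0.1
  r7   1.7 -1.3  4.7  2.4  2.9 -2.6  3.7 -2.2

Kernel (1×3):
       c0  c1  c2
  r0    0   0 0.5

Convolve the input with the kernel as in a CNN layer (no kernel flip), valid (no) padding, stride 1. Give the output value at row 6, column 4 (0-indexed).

0

The receptive field on the input at this output position is [0.8 3.4 0]. Elementwise product with the kernel and sum: 0·0.5.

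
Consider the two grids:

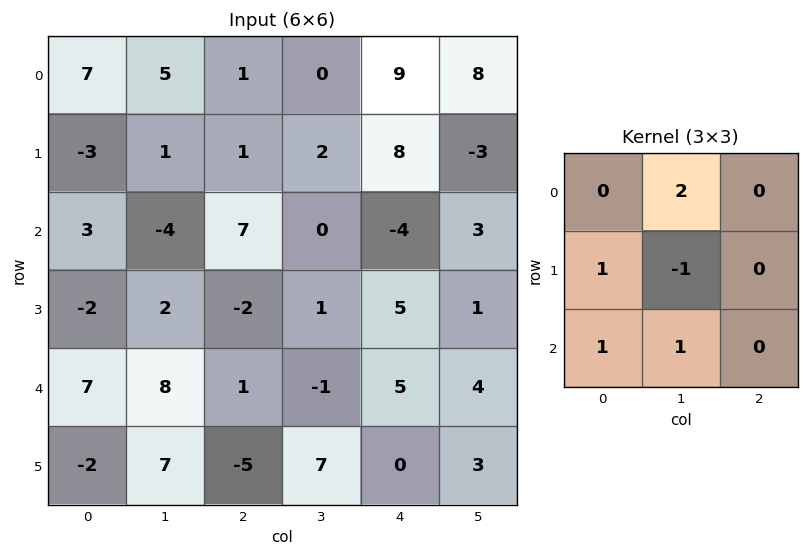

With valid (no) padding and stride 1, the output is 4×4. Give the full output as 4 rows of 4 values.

5 5 6 8
9 -9 10 26
3 27 -3 -8
8 5 6 11

Output[0,0]: The receptive field on the input at this output position is [7 5 1 / -3 1 1 / 3 -4 7]. Elementwise product with the kernel and sum: 5·2 + -3·1 + 1·-1 + 3·1 + -4·1.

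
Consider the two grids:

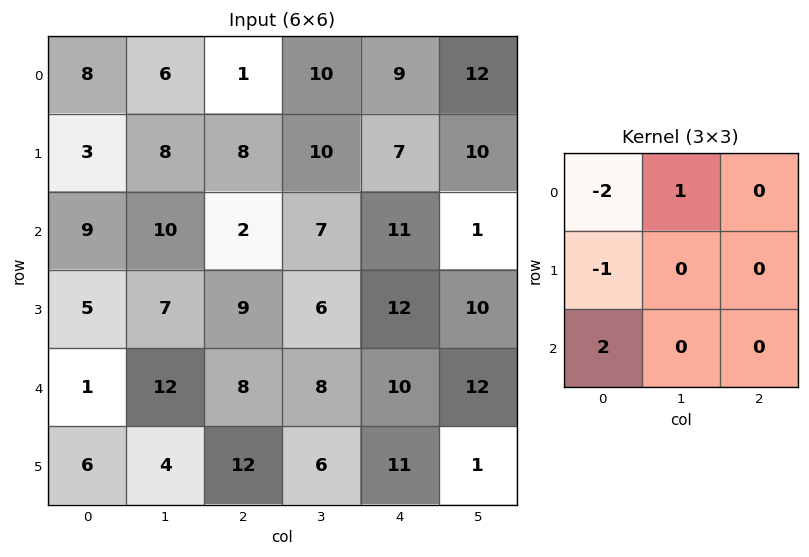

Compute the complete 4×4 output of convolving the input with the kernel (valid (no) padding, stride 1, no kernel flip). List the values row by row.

5 1 4 -7
3 -4 10 -8
-11 -1 10 7
8 -9 4 4

Output[0,0]: The receptive field on the input at this output position is [8 6 1 / 3 8 8 / 9 10 2]. Elementwise product with the kernel and sum: 8·-2 + 6·1 + 3·-1 + 9·2.
Output[0,1]: The receptive field on the input at this output position is [6 1 10 / 8 8 10 / 10 2 7]. Elementwise product with the kernel and sum: 6·-2 + 1·1 + 8·-1 + 10·2.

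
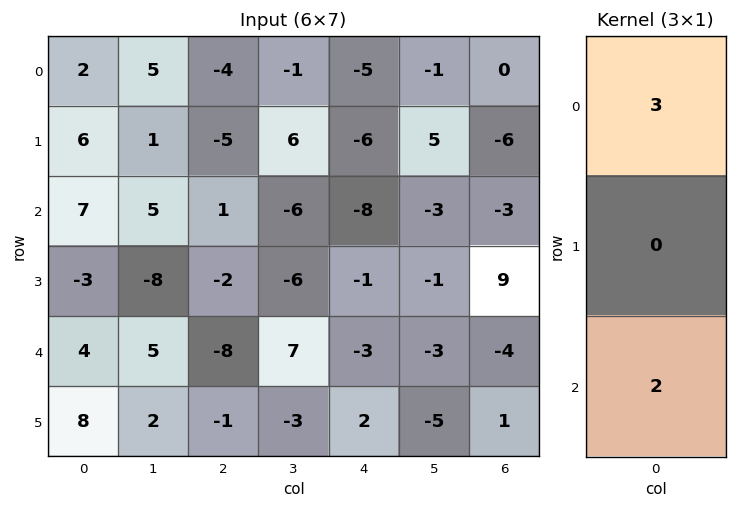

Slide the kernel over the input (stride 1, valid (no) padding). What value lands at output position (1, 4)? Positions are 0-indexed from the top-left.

-20

The receptive field on the input at this output position is [-6 / -8 / -1]. Elementwise product with the kernel and sum: -6·3 + -1·2.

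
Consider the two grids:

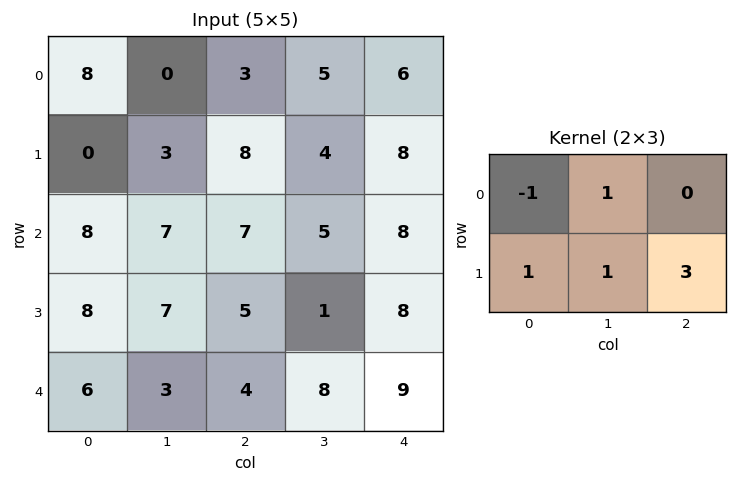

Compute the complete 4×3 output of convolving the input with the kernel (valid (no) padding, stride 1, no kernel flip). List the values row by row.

Output[0,0]: The receptive field on the input at this output position is [8 0 3 / 0 3 8]. Elementwise product with the kernel and sum: 8·-1 + 0·1 + 0·1 + 3·1 + 8·3.

19 26 38
39 34 32
29 15 28
20 29 35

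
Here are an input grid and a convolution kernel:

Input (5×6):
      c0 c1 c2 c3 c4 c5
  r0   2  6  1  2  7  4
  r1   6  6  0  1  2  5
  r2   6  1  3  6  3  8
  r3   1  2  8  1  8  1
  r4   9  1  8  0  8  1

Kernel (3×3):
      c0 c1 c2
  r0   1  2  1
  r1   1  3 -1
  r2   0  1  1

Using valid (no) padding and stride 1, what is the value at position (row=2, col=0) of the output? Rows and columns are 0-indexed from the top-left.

19

The receptive field on the input at this output position is [6 1 3 / 1 2 8 / 9 1 8]. Elementwise product with the kernel and sum: 6·1 + 1·2 + 3·1 + 1·1 + 2·3 + 8·-1 + 1·1 + 8·1.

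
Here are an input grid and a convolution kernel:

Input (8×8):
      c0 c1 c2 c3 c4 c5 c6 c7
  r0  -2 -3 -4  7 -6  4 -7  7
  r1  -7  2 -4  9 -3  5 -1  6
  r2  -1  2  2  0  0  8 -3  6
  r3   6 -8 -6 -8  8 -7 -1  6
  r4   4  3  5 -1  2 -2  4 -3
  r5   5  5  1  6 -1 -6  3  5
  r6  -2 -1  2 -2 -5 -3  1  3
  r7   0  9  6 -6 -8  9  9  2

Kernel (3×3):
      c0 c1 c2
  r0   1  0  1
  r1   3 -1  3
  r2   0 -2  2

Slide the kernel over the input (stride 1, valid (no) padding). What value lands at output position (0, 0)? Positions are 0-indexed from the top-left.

The receptive field on the input at this output position is [-2 -3 -4 / -7 2 -4 / -1 2 2]. Elementwise product with the kernel and sum: -2·1 + -4·1 + -7·3 + 2·-1 + -4·3 + 2·-2 + 2·2.

-41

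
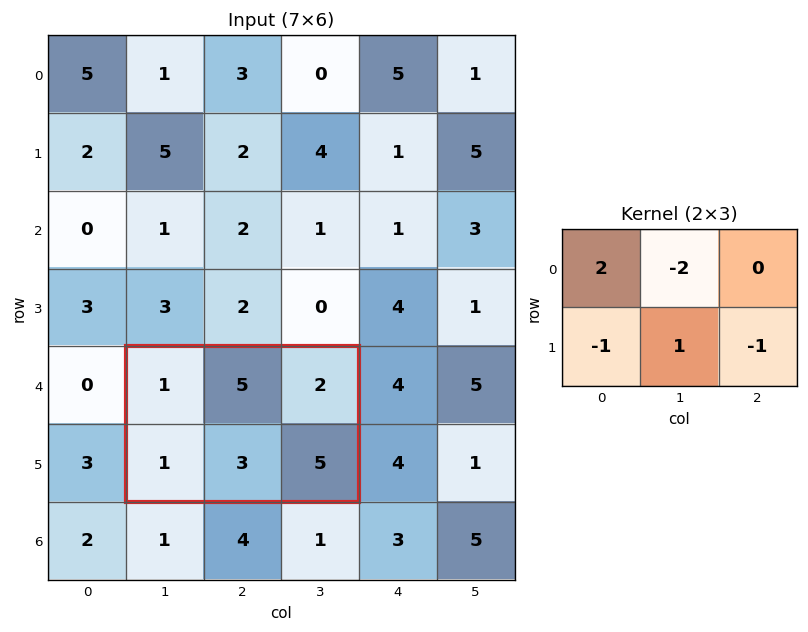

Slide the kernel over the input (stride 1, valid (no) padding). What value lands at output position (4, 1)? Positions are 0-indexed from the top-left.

-11

The receptive field on the input at this output position is [1 5 2 / 1 3 5]. Elementwise product with the kernel and sum: 1·2 + 5·-2 + 1·-1 + 3·1 + 5·-1.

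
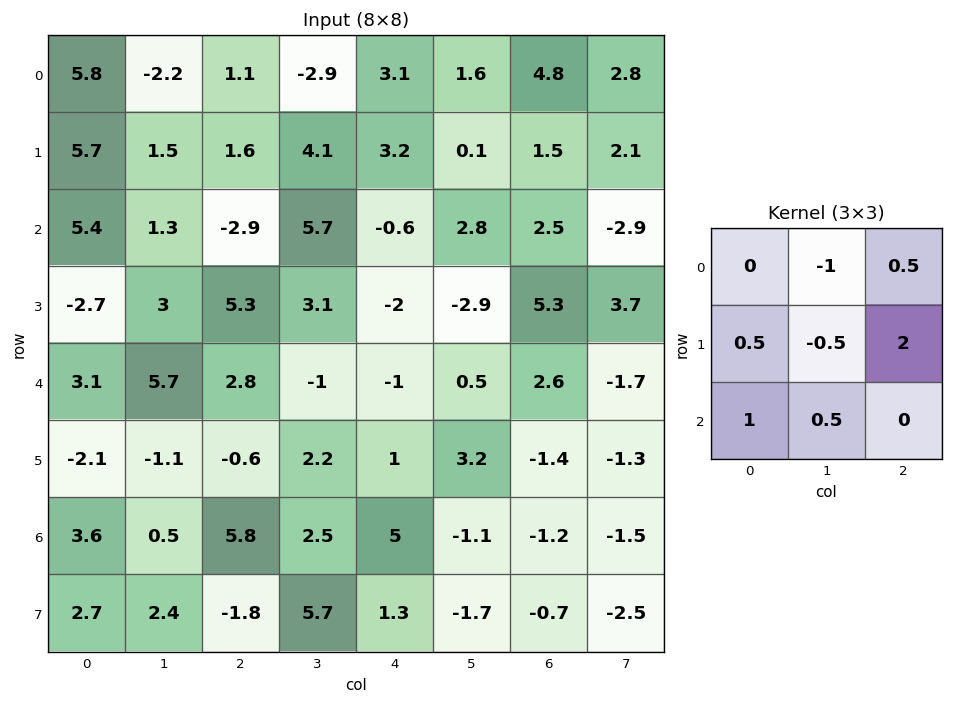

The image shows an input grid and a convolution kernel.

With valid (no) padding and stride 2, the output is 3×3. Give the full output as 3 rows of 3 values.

Output[0,0]: The receptive field on the input at this output position is [5.8 -2.2 1.1 / 5.7 1.5 1.6 / 5.4 1.3 -2.9]. Elementwise product with the kernel and sum: -2.2·-1 + 1.1·0.5 + 5.7·0.5 + 1.5·-0.5 + 1.6·2 + 5.4·1 + 1.3·0.5.
Output[0,1]: The receptive field on the input at this output position is [1.1 -2.9 3.1 / 1.6 4.1 3.2 / -2.9 5.7 -0.6]. Elementwise product with the kernel and sum: -2.9·-1 + 3.1·0.5 + 1.6·0.5 + 4.1·-0.5 + 3.2·2 + -2.9·1 + 5.7·0.5.

14.1 9.55 6.15
10.95 -6.6 8.75
-2.15 8.15 1.35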